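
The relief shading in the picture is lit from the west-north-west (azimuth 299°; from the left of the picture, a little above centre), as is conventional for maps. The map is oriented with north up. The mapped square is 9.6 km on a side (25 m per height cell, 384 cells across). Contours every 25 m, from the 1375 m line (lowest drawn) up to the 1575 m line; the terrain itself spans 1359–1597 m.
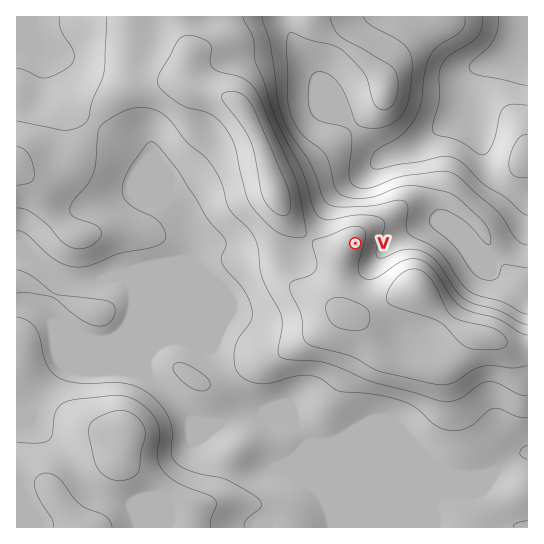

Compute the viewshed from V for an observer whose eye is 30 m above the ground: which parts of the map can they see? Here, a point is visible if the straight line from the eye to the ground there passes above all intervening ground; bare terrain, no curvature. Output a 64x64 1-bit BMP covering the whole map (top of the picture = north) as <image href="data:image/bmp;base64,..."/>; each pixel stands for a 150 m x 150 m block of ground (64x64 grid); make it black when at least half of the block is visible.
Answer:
<image width="64" height="64" href="data:image/bmp;base64,Qk0+AgAAAAAAAD4AAAAoAAAAQAAAAEAAAAABAAEAAAAAAAACAAATCwAAEwsAAAIAAAAAAAAA////AAAAAAAB///AAAAAAAP//8AAAAAAA///wAAAAAAGAf/gAAAAAAwAf8AAAAAAjAB/gAAAAAD4Af8AAAAAAPAH/gAAAAAAwA/8AAAAAACAD/gAAAAAAIAH+AAAAAAAgAf4AAAAAACAB/gAAAAAAMB/+AAAAAAA4f/wAAAAAAD///AAAAAAAP//4QAAAAAA///DAAAAAAD//4cAAAAAAP//nwAAAAAA////AAAA+AD///4AAAHwAP///gAAA8AA///+AAADAAD4P/4AAAYAAPA//gAAHAAA8H/+AAD8AADx//4AA/4AAP///gAH/wAA///+AB//wAD///4AP//gAf///gB//+AH///+AP//4A8B//8A///gPwH//wD//+D/Af//AP////gB//4A////8AP//AB////wD//4AH///+Af//AAf4f/wB//wAD/h/+A//8AAP+H/wD//AAA/8P+Af/4AAD/5xwD//AAAP//nAf/8AAB///8D//gAAH///wP/8AAAf///h//AAAD//////wAAAP/////8AAAB/////+AAAAP/////wAAAA//////AAAAB/////4AAAAH/////AAAAAP////8AAAAA/////8AAAAH//z//wAAAA//+H//AAAAH//wf/8AAAA//8B//wAAAD//gH//AAAAD/+Af/8AAAAf/4D/zw=="/>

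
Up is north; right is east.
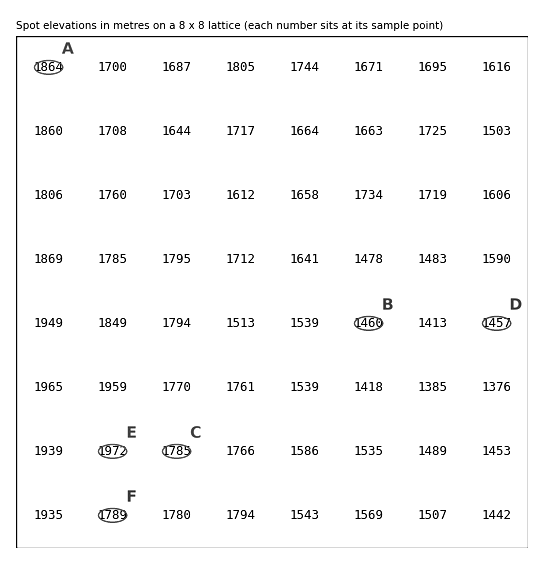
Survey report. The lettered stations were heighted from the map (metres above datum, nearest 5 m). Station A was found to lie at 1865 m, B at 1460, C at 1785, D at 1455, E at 1970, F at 1790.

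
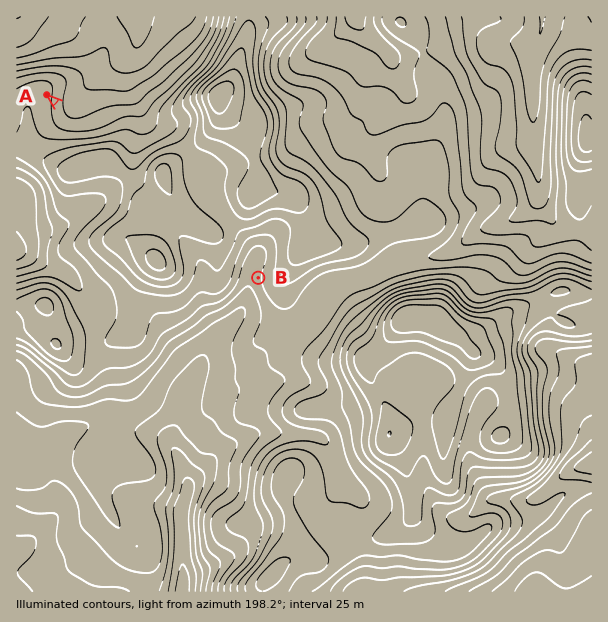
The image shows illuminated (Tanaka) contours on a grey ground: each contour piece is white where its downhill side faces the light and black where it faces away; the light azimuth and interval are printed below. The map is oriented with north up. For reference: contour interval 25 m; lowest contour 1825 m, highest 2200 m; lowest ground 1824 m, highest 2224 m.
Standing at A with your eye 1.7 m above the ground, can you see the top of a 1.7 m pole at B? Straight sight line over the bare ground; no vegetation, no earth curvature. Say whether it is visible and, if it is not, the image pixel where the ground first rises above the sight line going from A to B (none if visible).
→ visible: false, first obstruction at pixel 93 134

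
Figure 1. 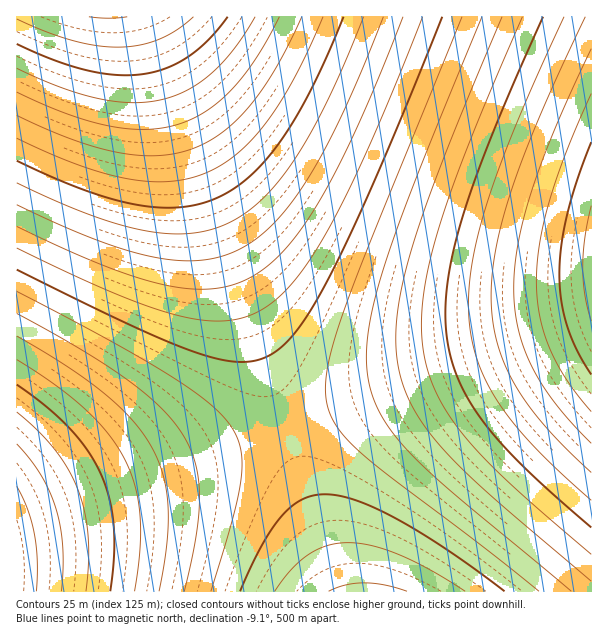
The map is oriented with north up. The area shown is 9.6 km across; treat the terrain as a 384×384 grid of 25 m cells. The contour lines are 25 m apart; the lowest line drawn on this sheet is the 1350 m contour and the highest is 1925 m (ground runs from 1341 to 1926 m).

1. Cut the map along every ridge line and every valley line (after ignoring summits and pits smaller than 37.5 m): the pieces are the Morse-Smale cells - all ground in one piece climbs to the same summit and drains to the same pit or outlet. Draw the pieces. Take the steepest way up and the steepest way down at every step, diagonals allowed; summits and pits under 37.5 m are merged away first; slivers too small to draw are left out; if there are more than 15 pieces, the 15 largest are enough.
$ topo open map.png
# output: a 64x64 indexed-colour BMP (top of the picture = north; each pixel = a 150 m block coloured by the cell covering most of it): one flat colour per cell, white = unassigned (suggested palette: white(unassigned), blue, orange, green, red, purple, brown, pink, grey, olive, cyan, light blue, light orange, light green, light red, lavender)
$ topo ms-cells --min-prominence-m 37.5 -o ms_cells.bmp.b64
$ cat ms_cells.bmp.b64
<image width="64" height="64" href="data:image/bmp;base64,Qk12CAAAAAAAAHYAAAAoAAAAQAAAAEAAAAABAAQAAAAAAAAIAAATCwAAEwsAABAAAAAAAAAA////ALR3HwAOf/8ALKAsACgn1gC9Z5QAS1aMAMJ34wB/f38AIr28AM++FwDox64AeLv/AIrfmACWmP8A1bDFAERERERERERERERERERERERERDMzMzMzMzMzMzMzMzMzREREREREREREREREREREREREMzMzMzMzMzMzMzMzMzNEREREREREREREREREREREREMzMzMzMzMzMzMzMzMzM0REREREREREREREREREREREQzMzMzMzMzMzMzMzMzMzRERERERERERERERERERERERDMzMzMzMzMzMzMzMzMzNERERERERERERERERERERERDMzMzMzMzMzMzMzMzMzM0REREREREREREREREREREREMzMzMzMzMzMzMzMzMzMzREREREREREREREREREREREQzMzMzMzMzMzMzMzMzMzMkREREREREREREREREREREQzMzMzMzMzMzMzMzMzMzMyIkRERERERERERERERERERDMzMzMzMzMzMzMzMzMzMzIiIiRERERERERERERERERDMzMzMzMzMzMzMzMzMzMzMiIiIiJEREREREREREREREMzMzMzMzMzMzMzMzMzMzMyIiIiIiIkREREREREREREQzMzMzMzMzMzMzMzMzMzMzIiIiIiIiIiREREREREREQzMzMzMzMzMzMzMzMzMzMzMiIiIiIiIiIiJERERERERDMzMzMzMzMzMzMzMzMzMzMyIiIiIiIiIiIiIkREREREMzMzMzMzMzMzMzMzMzMzMzIiIiIiIiIiIiIiIiREREMzMzMzMzMzMzMzMzMzMzMzMiIiIiIiIiIiIiIiIiJEQzMzMzMzMzMzMzMzMzMzMzMyIiIiIiIiIiIiIiIiIiIjMzMzMzMzMzMzMzMzMzMzMzIiIiIiIiIiIiIiIiIiIhERMzMzMzMzMzMzMzMzMzMzMiIiIiIiIiIiIiIiIiIiEREREzMzMzMzMzMzMzMzMzMyIiIiIiIiIiIiIiIiIiIRERERETMzMzMzMzMzMzMzMzIiIiIiIiIiIiIiIiIiIRERERERERMzMzMzMzMzMzMzMiIiIiIiIiIiIiIiIiIhEREREREREREzMzMzMzMzMzMyIiIiIiIiIiIiIiIiIiERERERERERERETMzMzMzMzMzIiIiIiIiIiIiIiIiIiERERERERERERERERMzMzMzMzMiIiIiIiIiIiIiIiIiIRERERERERERERERERMzMzMzMyIiIiIiIiIiIiIiIiIhEREREREREREREREREREzMzMzIiIiIiIiIiIiIiIiIhERERERERERERERERERERETMzMiIiIiIiIiIiIiIiIiERERERERERERERERERERERERMyIiIiIiIiIiIiIiIiIRERERERERERERERERERERERERIiIiIiIiIiIiIiIiIREREREREREREREREREREREREREiIiIiIiIiIiIiIiIhERERERERERERERERERERERERESIiIiIiIiIiIiIiIiERERERERERERERERERERERERERIiIiIiIiIiIiIiIiEREREREREREREREREREREREREREiIiIiIiIiIiIiIiIRERERERERERERERERERERERERESIiIiIiIiIiIiIiIhERERERERERERERERERERERERERIiIiIiIiIiIiIiIhEREREREREREREREREREREREREREiIiIiIiIiIiIiIiERERERERERERERERERERERERERESIiIiIiIiIiIiIiIRERERERERERERERERERERERERERIiIiIiIiIiIiIiIREREREREREREREREREREREREREREiIiIiIiIiIiIiIhERERERERERERERERERERERERERESIiIiIiIiIiIiIiERERERERERERERERERERERERERERIiIiIiIiIiIiIiEREREREREREREREREREREREREREREiIiIiIiIiIiIiIRERERERERERERERERERERERERERESIiIiIiIiIiIiIhERERERERERERERERERERERERERERIiIiIiIiIiIiIhEREREREREREREREREREREREREREREiIiIiIiIiIiIiERERERERERERERERERERERERERERESIiIiIiIiIiIiIRERERERERERERERERERERERERERERIiIiIiIiIiIiIREREREREREREREREREREREREREREREiIiIiIiIiIiIhERERERERERERERERERERERERERERESIiIiIiIiIiIiERERERERERERERERERERERERERERERIiIiIiIiIiIiEREREREREREREREREREREREREREREREiIiIiIiIiIiIRERERERERERERERERERERERERERERESIiIiIiIiIiIhERERERERERERERERERERERERERERERIiIiIiIiIiIhEREREREREREREREREREREREREREREREiIiIiIiIiIiERERERERERERERERERERERERERERERESIiIiIiIiIiERERERERERERERERERERERERERERERERIiIiIiIiIiIREREREREREREREREREREREREREREREREiIiIiIiIiIhERERERERERERERERERERERERERERERESIiIiIiIiIhERERERERERERERERERERERERERERERERIiIiIiIiIiEREREREREREREREREREREREREREREREREiIiIiIiIiIRERERERERERERERERERERERERERERERESIiIiIiIiIRERERERERERERERERERERERERERERERER"/>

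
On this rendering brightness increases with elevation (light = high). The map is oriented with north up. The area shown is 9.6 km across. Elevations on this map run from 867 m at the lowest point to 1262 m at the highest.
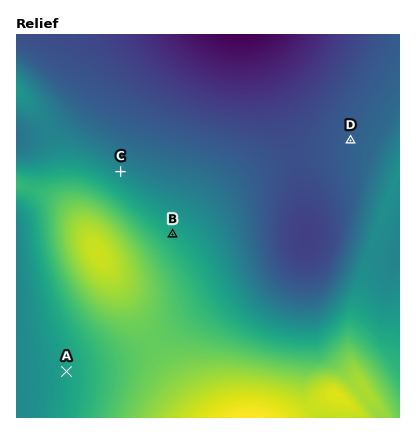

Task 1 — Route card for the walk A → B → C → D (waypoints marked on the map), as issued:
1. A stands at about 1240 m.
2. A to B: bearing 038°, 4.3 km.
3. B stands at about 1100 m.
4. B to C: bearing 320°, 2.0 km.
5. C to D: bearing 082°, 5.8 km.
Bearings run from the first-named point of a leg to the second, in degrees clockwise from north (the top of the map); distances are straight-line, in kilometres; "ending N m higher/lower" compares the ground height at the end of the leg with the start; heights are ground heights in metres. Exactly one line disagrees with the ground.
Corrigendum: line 1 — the height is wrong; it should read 1090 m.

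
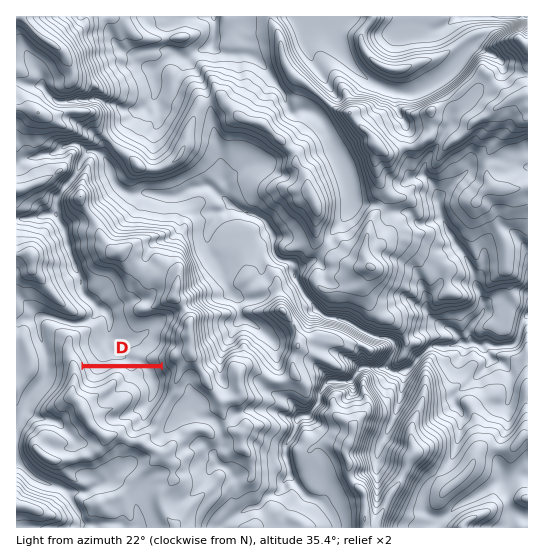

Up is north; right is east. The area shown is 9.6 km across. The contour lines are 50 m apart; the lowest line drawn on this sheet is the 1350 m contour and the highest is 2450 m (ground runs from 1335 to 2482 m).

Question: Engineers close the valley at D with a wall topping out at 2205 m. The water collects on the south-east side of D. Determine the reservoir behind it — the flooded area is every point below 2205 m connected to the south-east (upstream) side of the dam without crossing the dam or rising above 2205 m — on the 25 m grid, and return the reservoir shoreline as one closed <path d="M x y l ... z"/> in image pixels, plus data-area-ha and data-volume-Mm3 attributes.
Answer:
<path d="M161 368l-76 0-1 3 3 8 4 4 6 0 17-10 5 0 4 4 2 6 8 1 4 3 3 6 0 4-8 14 7 4 1 4 2 2 3 0 7-8 12-20 3-18-6-7z" data-area-ha="63" data-volume-Mm3="23.90"/>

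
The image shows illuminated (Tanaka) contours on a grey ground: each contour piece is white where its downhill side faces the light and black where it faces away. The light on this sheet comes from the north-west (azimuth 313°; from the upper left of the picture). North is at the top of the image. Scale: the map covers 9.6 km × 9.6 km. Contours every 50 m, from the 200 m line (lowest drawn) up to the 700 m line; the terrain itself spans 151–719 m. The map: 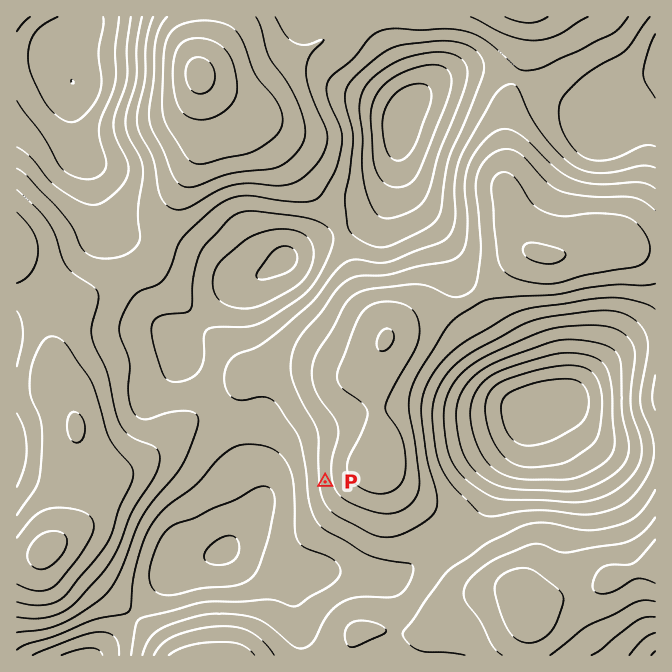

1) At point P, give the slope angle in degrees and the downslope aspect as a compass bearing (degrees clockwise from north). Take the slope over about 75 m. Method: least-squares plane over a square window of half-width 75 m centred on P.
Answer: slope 14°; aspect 263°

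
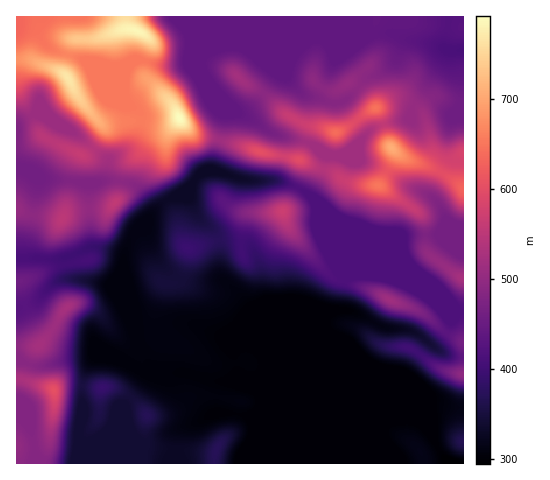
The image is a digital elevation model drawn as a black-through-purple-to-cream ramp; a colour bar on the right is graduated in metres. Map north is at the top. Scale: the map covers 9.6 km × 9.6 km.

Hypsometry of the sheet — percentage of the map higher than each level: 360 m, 65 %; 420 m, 53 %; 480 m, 33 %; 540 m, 17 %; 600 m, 11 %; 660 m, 5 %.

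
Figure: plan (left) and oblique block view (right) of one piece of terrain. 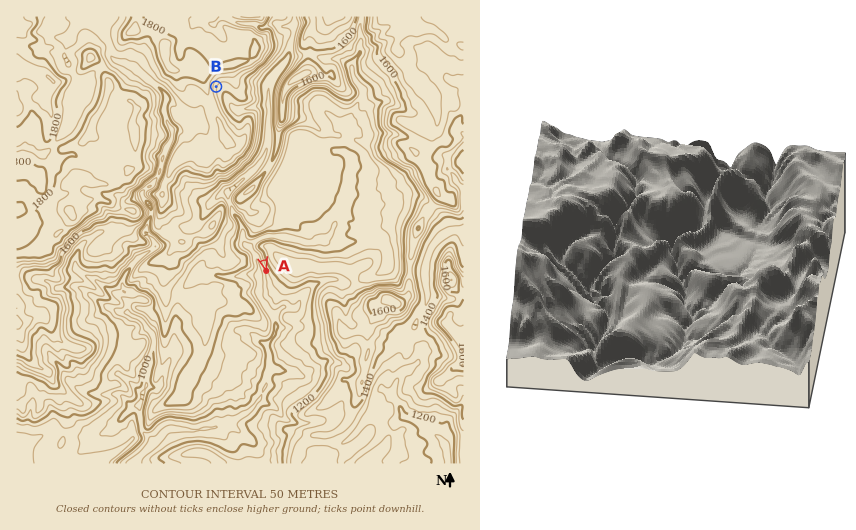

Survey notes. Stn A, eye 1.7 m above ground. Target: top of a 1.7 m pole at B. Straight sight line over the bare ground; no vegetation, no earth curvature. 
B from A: not visible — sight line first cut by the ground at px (260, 249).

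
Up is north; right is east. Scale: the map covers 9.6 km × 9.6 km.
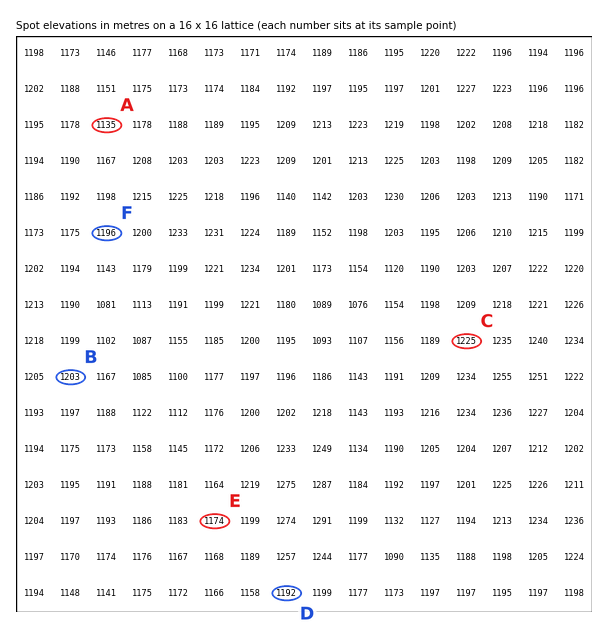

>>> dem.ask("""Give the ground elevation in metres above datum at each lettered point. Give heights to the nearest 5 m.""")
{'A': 1135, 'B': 1205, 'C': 1225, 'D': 1190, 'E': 1175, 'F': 1195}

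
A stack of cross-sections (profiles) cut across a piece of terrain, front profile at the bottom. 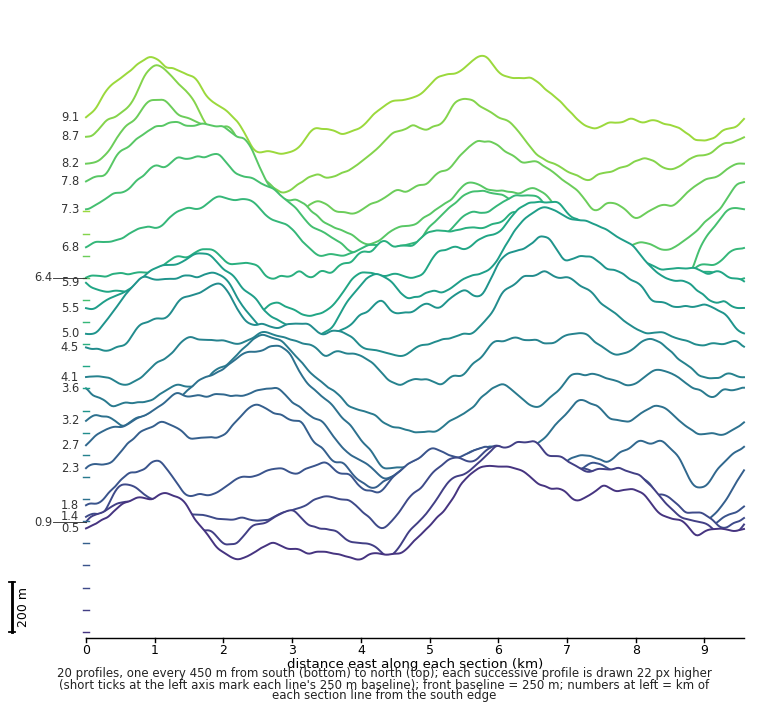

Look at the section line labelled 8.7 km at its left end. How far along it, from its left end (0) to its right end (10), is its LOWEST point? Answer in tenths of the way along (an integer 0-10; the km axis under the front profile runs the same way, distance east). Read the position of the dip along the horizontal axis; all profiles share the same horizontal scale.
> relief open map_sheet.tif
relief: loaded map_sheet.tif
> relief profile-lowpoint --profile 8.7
3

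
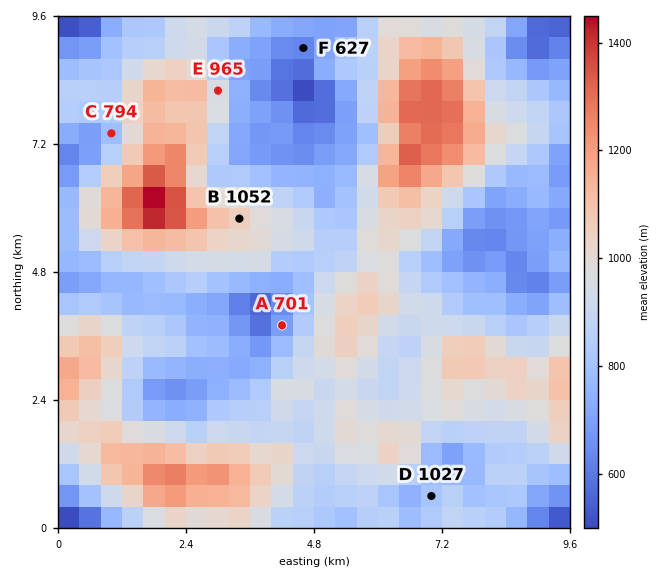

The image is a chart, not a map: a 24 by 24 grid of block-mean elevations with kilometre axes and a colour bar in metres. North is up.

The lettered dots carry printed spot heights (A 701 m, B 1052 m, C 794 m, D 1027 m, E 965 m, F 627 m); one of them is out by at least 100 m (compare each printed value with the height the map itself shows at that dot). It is D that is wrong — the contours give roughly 827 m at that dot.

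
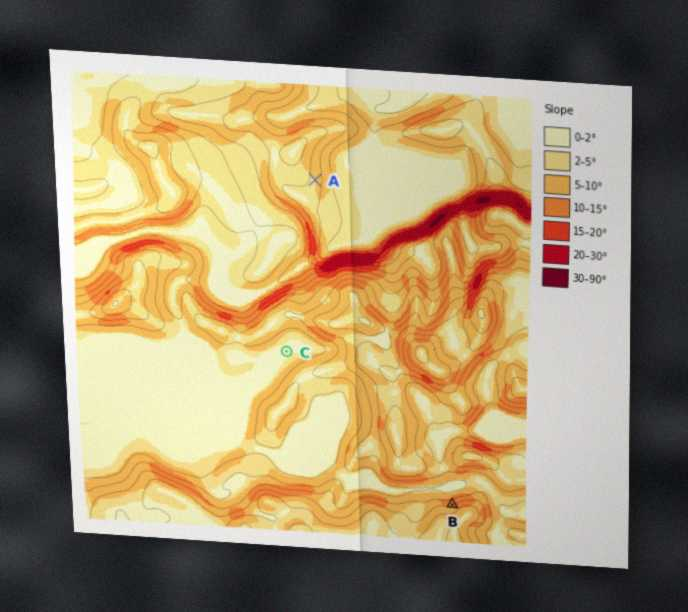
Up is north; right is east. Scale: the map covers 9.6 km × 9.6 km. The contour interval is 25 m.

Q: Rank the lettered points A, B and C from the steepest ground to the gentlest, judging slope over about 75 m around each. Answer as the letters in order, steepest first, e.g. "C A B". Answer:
B A C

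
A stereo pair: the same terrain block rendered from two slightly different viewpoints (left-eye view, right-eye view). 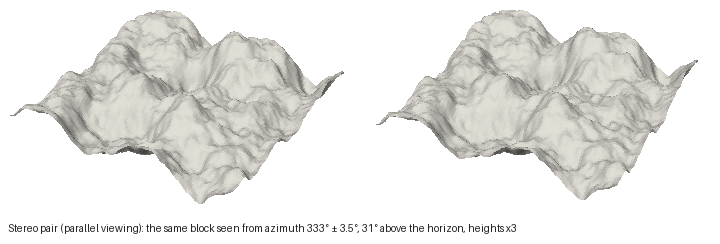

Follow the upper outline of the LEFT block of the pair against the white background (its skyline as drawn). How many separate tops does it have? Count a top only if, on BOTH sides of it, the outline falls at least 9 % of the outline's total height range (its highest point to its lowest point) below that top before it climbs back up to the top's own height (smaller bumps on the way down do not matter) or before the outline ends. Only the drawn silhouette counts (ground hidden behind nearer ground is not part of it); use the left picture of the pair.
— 2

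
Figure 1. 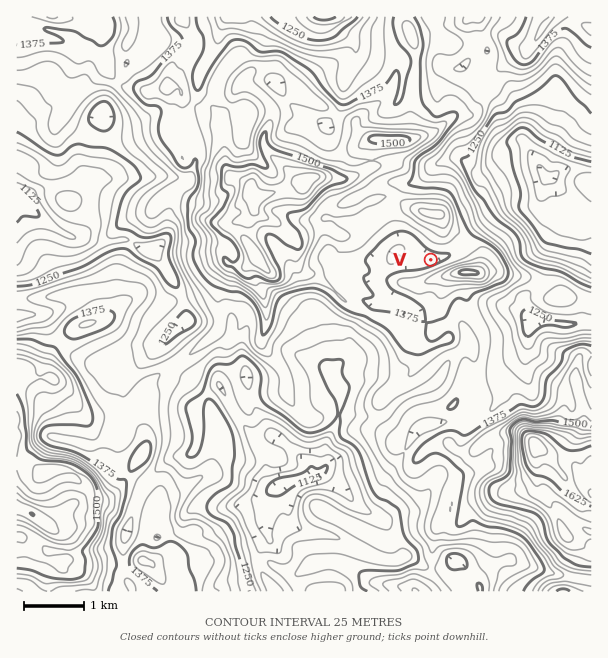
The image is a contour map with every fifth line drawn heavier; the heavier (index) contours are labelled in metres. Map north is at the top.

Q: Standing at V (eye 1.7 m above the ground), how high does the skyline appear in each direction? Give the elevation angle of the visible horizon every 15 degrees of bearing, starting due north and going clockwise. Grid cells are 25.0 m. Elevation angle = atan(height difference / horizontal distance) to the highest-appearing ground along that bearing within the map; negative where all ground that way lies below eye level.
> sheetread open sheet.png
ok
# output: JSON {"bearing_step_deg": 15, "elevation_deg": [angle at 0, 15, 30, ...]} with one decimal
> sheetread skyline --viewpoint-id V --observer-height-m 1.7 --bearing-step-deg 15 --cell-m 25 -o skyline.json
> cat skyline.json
{"bearing_step_deg": 15, "elevation_deg": [8.6, 8.5, 7.3, 4.5, 2.0, 2.0, 4.8, 12.2, 14.8, 14.6, 14.3, 13.4, 11.8, 9.3, 6.6, 4.7, 2.6, 1.3, 4.1, 4.0, 5.3, 3.8, 3.6, 7.2]}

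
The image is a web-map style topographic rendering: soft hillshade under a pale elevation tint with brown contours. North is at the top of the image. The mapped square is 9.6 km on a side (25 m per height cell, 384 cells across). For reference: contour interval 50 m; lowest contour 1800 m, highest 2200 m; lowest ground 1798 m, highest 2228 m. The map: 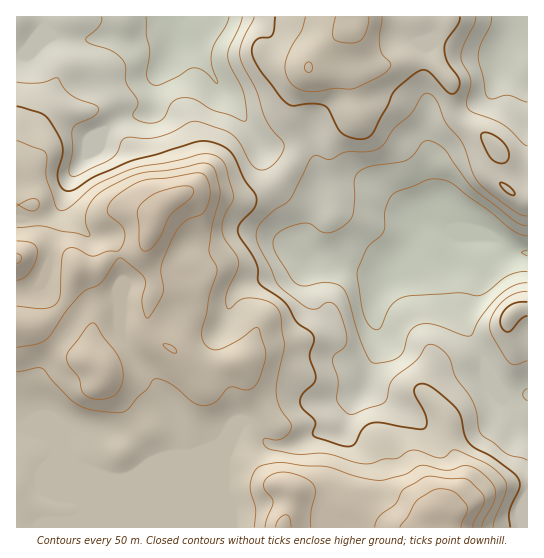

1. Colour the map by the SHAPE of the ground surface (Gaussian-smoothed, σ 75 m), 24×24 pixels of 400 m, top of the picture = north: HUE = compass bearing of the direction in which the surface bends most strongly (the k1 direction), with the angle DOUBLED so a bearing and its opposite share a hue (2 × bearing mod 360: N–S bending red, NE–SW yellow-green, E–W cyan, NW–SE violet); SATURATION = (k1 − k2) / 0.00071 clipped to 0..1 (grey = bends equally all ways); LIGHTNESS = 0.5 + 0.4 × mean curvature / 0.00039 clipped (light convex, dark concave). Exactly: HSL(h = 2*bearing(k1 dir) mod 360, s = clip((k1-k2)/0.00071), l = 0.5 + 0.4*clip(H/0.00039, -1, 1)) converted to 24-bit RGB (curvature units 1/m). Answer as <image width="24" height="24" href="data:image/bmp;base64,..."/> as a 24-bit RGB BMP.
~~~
<image width="24" height="24" href="data:image/bmp;base64,Qk32BgAAAAAAADYAAAAoAAAAGAAAABgAAAABABgAAAAAAMAGAAATCwAAEwsAAAAAAAAAAAAAindrb4mLeYiIf3+AgH+Af4B/f4B/f4B/f4B/fn2AIyRnIrmU/+zMgjeSW12CdpGDRoOmS5LO0nCqwX954sOB/2ojD1skGi9fcqGGeGuGgnt6gH+AgIB/gIB/f4B/f4B/f4B/dnCCQh6N1LpMuf9ThnfdQ3OzgJ20aY2/K0KahLzIzbjXxLfc7sft66H9ADeAnmdwdHeAgH9/g21vlm1GVI5JfIB9f4B/f4B/bG6CI2OXh/7p1u71wm3xk4fadKfQhjmxMqGpQ6lwfO+Y6BCN4bTDtZ7ecAD1kXaFeHWIgHSEd2GWq47Gw26hRoBGaYJheIRscn+CO8CLMLgESFsAR2MWp7laeR5ToyciVpdHMuM3YBEMbfwAb7ImhRoYhTJSgX1zgXt7gGFpgnZHdIE2vJlblYuyVleTl4thUItWZJRcoTVeweKaD7KDdZsbETFnr824g5e4lUFFgiBF2v+CME8ogkBDgm9IeYRddUREiRMkuokdL9UXNqtbiY1gejZxyIZJWahGVmk4QNBGbdFUiTNefa1AIHZ9ZrE6nhshdh4pb+h6wtqgfle0VzV5ln1siWN7YTmYWHPK68Xrye7RKWa1h0iRhDiJo9errVy7vE9uUtxVg0danFBxWsR6R4F1G0lTrFHHqb/cjuKKmHpSlDZtgTBvmpE2UJBLM0t6cHK7ieCx5vLZWAiKhjBsgdCib8m5iiXwy9HpwLyQPmiHbb6InEaSpmtRGn+pK628zGVh1H9XpIdpYzSBjxNw18FupXmTGsGhLL2vu9yIzCwklgiUidHLk82tOsRjG1GB2nh33od/Yky1nmjCbzyrgeKGF2OoNyJHsrpGxNqwlXq5lQGc1BtMdOluoaHmwoPcInt2zttdcSZ9e0HBh8JekoZczItTDUtOnIpP6MCoTNS6NEzJ0y29yfKjFAU9ZkSRQtxZt75VhD9mKwC3/8z46FtKhYFBozty1VNHX64xSDqNSTa00bODW4Z5yrp9Hml+H8miwuvMtpLhWASh1Jy96beADgpJSq6xj7GMmmZxjG+JEG55Je3+/8z/LbMGJTxt9I1+bsJlI3lcT14ew+FicHmbsYGQzVp2C44mYNAAWUEdLCZEs8w88SEkRzByQoFZgo1Jg5BafYVqgmxTAG4nlv8V0tX5ACVr0/jbhV//5U3/1UjtcfcqOpJ2kWiLw9KclLThbdbUaBNmb0tHl504pWc8iH9eSnpmbYlzho5wZnp7eJF4SrBaYJAD8UeLIBrvce41LwQIcjQO1kVu/ejOIllOb5AtJPwXkGUlWBgRUDA/e1VetndHZp1OmoFnU6+hUouMhot1gHdlgYhWdw8UmDUAhowYDL4KcRGR7F/gdFrMTNbF/NfIuC2ad+FLU54jjjszlEWGUHCAOp+lkY7CjZy6e7CsXmeJW1xtfHZog1pbbhooSwQc9vClfajObeqbACxxpJbl2r33nJXcuJ7e9sz/2N3zU2fjTYTrs03xj3rCQo+dU5Z6rrGAj2uGl0Nhb3dFV2lFZh4/kARQm//rzP/7mLdj/+UkADMrEp5CQLqZlqHql5Hqp3fk/8zk3mnYNX2hOg608pa8g0unfJY/oJ8/aEUwjlZMpYefZDuiKRemn93yovmuOZJClIel77++DUm9AzAVMksJU5UAX2oTY3Ai4eUU93GCukKxHQkq27Yn2j+Jx1SfnCQ3oME9MNWod4+pRDmPPC96k95ztdyYJIXxdpJv2c17owVTH1srDMJpVNF0QFKCn1xLkstVspJmugmBfQporMJRW60/kS6W3JC9xenNSnOKQWtSXSmKUbHEsvzmt+/cfx6DnHmXu2h9n1vntKHwM9HZQ58jGkhbhMRfjc5peEpaXwBLu21pwqt4jFEqIWRPouCY04ieumDGWoWwFBdrnf9rBLssiCQ2rFmiim6atFFUjok+dWI5v7JZWMODHTl+k7lmxopJNg0qWx04v8BOyUJh2oGFLOHIS90loXowgJQ8hUdDKhFb5//MEJupLW98m2FMX0Y6uWR3yIrGb32/lL6rtmFrJllcUYRHvUJRegWSlma0keOwS1be6+fghHPCV2qllHTHsqPhXk7jUNb/sP2MpiibLSpdoINsPYdENqA3sKg5kJQ2qoZBolQ7e1OjRoeBWUN2FkrTtJbouuaqMGWQzqx54UmTs1xjRelBMopvkTRnraRQ75gkUmE+MVxoXpVnZ8XJWUmhvW1zabqmjE61fsGAVXGLVVR+ZWaGJmxoQIUg+Gsim31bdItVrmlkwZab6N62GCWAf1quVYCw6sC3cYXIKGm1WXKG"/>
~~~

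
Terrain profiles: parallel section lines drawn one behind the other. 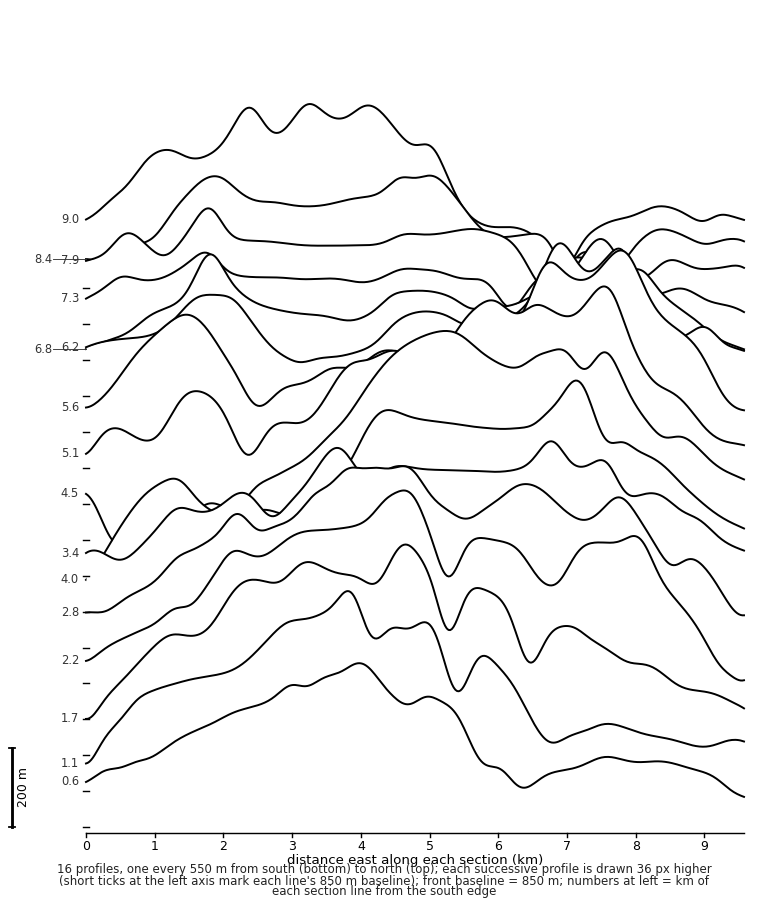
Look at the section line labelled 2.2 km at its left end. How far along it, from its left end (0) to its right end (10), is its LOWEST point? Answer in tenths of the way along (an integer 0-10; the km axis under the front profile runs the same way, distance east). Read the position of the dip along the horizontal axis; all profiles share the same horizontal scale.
10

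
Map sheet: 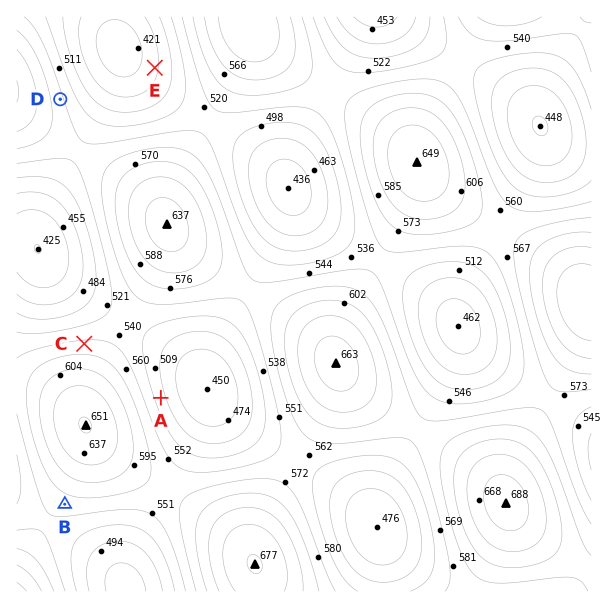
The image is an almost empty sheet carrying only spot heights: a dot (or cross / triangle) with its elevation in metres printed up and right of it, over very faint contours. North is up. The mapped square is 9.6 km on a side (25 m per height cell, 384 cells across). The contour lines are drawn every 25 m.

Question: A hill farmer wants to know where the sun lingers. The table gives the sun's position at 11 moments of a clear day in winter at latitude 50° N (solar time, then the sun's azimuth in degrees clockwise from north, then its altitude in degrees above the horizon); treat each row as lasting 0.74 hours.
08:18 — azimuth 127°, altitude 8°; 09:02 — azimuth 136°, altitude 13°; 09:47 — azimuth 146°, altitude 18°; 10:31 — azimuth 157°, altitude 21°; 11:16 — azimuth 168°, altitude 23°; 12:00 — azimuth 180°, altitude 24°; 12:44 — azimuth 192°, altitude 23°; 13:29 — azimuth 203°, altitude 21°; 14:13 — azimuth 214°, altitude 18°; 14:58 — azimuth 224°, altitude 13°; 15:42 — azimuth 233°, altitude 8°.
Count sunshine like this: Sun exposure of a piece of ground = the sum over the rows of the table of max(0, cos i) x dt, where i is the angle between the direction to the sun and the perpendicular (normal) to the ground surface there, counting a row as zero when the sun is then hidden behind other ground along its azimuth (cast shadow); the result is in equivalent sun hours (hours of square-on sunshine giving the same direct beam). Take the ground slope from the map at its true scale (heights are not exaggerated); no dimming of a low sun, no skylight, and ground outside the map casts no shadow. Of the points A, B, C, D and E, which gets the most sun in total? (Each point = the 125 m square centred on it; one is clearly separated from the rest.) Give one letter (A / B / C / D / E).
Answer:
B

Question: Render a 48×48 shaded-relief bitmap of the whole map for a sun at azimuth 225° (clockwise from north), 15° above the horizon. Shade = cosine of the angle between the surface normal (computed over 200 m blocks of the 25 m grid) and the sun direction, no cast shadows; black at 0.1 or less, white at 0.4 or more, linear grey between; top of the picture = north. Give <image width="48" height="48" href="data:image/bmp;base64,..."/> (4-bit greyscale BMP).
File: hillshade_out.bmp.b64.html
<image width="48" height="48" href="data:image/bmp;base64,Qk32BAAAAAAAAHYAAAAoAAAAMAAAADAAAAABAAQAAAAAAIAEAAATCwAAEwsAABAAAAAAAAAAAAAAABEREQAiIiIAMzMzAERERABVVVUAZmZmAHd3dwCIiIgAmZmZAKqqqgC7u7sAzMzMAN3d3QDu7u4A////ACIiM1aJvN7u3bqXZUMzNFVniZqru7u7qjMzNFeKvN7u3LmGVDIiNFZ4mru7u7uqmDM0RXibzd7ty6h1QyIiNGeJq8zMy6qYh0RVZ4mrzd3cypdkMiIjRXibzN3cy6mHZVZneJq8zd3LqYZUIiIjVom83e3cuphlVGeImau8zMy6mHVDIiI0Z5rN3u3cqYZUM4maqru7u7qph2VDMjNFeKvN7u3LmGVDIpq7u7u7qpmHdlRDM0RXibze7ty6h1QyIrvMy7uqmId2ZVRERFZ4mrzd3dypdkMiIszdzLqYh2ZVVVVVVmeJq8zd3LqYZUIiIt3dy6mHZVRERVVmd4mau8zMy6mHVDIiI+7dy5h2VENERWZ4iZqru7u7qph2VDIjNO7cuodUMzM0VniJqru7u7qpmHdlRDM0Re7cqXZDIiI0VomrvMy7uqmYd2ZVRERFZt3LmGUyIiNFaJq8zczLqYh2ZVVVVVVmeNy6h1QyIiNGeavN3dy6mHZlVERVVmd4icuodkMiIjRXirze7dy5h2VERERWZ4iZqqmHZUMiI0Vom83u7cuodkQzM0VmeJqru5h2VEMzNFZ5rN7u7cqXZDMiM0Vomru8zIdlVERERWeavN7u3LmGUyIiNFZ5q8zMzGZVVERVZnirzN3dy6h1QyIiNGeavN3dzFVVVVZneJmrzN3MuodkMiIjRXirze7dy0RFVmeImaq7zMy6qHZUMiI0Vom83u7cu0RVZ4iaqru7u7qph2VEMzNFZ5rN7u7cqkRWeJq7u7u7qpmIdlVEM0RWeKvN7u3LmEVniqvMzLuqmId2ZVVERVZnibzN3dy6h1V4q8zd3Luph2ZVVVVVVmeJmrzN3MupdlaJvN3d3LqXZlRERFVmd4maq7zMy7qXZWeazd7t26l2VEMzRVZ4iZqru7u7qph2VYir3e7ty5hlQzIzRWeJqru7u7qpmIdlVZq83u7cuodUMiIzVniavMzLuqmYd2ZVVaq83e3LqXZDIiI0V4q8zd3Luph2ZVVVVavM3dy6mGUyIiI1aJvN3d3LqYdlVERFVrvMzMuphlQyIiNGeazd7t26l2VEM0RVZ7u7u6qYdkQyIzRXir3e7ty5hlQzMzRWeLu6qph3ZUQzNEV4m83u7cuodUMiIzVnibqpmHdmVURERWeJrM3u3cqXZDIiI0V4mqmId2ZVVVVVZniavN3dzKmGUyIiI1aJvJh2ZVVFVVZneImrvMzMuphlQyIiNGeazIdlREREVmd4maq7u8u7qYdkMyIjRXir3WVEMzNFZ3iaqru7u7qpiHZUMzM0V4m83VQzIjNFeJqru7u7qpmIdmVURERWeJrN3UMiIjRWiavMzMu6mYd2ZVVURVVniavN3TMiIjRnmrzd3cuph2ZVVVVVVmeImrvMzCIiI0V4q83u3cuYdlRERFVmd4maq7vMyyIiNFaKvN7u3LqHZEMzNFZniZqru7u7qiMzRWibze7t3Kl2QzIjNFeJqru7u7qpmDM0Vnirze7ty6hlQyIjNWeKu8zMu6qYhw=="/>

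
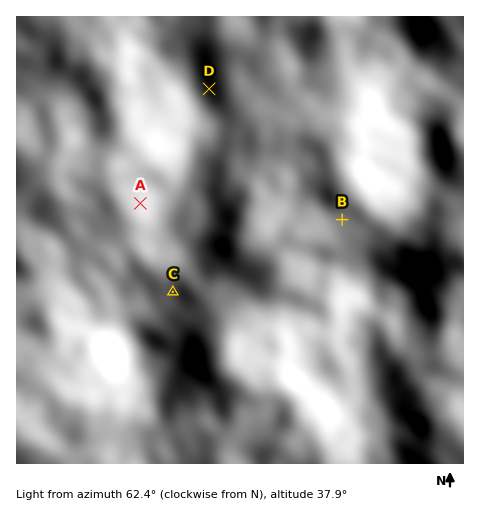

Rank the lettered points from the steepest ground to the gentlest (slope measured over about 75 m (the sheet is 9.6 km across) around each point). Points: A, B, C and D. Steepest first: A D C B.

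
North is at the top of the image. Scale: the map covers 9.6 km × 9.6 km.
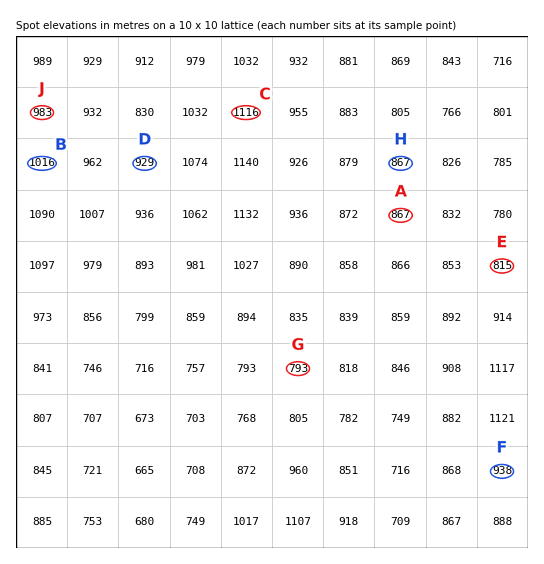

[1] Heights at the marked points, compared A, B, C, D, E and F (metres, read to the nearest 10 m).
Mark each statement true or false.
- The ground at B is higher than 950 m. true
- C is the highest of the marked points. true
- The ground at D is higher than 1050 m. false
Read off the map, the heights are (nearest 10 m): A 870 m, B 1020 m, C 1120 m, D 930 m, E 820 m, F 940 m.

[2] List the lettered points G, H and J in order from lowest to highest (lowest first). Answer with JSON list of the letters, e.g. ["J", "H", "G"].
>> ["G", "H", "J"]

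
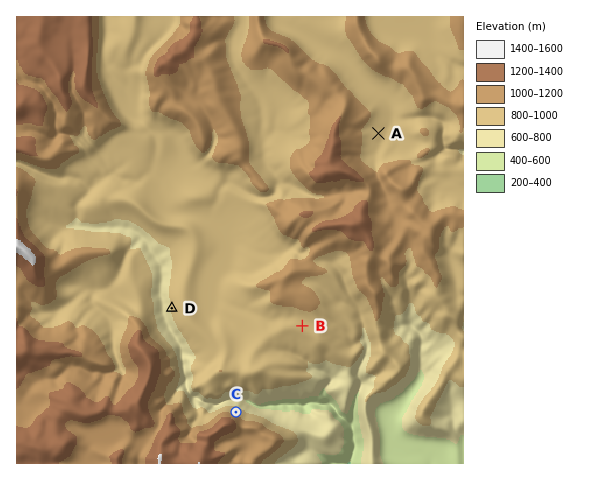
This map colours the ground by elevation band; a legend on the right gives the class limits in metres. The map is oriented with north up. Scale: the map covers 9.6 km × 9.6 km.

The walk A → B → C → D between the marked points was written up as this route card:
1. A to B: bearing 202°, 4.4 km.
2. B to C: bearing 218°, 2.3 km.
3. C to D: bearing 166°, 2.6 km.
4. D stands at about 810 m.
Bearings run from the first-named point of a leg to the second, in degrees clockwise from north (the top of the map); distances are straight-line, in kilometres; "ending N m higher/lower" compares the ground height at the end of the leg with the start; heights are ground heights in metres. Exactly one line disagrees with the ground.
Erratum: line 3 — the bearing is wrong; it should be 328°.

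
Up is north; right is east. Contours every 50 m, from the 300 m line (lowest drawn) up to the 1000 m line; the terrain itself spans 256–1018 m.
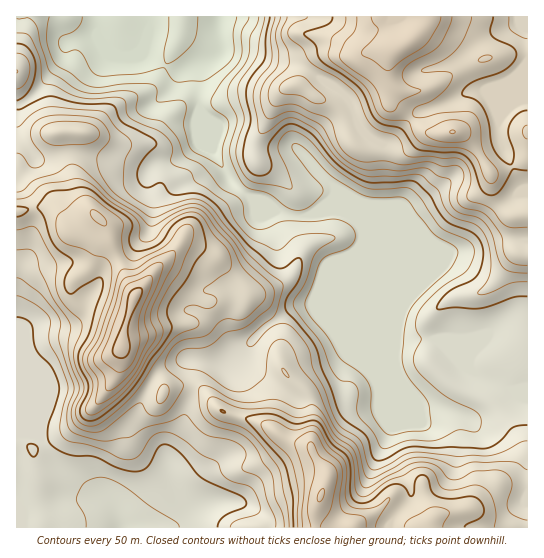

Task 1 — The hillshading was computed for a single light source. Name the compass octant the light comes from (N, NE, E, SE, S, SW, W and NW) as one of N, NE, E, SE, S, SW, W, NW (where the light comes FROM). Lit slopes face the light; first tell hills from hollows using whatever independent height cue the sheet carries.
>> NW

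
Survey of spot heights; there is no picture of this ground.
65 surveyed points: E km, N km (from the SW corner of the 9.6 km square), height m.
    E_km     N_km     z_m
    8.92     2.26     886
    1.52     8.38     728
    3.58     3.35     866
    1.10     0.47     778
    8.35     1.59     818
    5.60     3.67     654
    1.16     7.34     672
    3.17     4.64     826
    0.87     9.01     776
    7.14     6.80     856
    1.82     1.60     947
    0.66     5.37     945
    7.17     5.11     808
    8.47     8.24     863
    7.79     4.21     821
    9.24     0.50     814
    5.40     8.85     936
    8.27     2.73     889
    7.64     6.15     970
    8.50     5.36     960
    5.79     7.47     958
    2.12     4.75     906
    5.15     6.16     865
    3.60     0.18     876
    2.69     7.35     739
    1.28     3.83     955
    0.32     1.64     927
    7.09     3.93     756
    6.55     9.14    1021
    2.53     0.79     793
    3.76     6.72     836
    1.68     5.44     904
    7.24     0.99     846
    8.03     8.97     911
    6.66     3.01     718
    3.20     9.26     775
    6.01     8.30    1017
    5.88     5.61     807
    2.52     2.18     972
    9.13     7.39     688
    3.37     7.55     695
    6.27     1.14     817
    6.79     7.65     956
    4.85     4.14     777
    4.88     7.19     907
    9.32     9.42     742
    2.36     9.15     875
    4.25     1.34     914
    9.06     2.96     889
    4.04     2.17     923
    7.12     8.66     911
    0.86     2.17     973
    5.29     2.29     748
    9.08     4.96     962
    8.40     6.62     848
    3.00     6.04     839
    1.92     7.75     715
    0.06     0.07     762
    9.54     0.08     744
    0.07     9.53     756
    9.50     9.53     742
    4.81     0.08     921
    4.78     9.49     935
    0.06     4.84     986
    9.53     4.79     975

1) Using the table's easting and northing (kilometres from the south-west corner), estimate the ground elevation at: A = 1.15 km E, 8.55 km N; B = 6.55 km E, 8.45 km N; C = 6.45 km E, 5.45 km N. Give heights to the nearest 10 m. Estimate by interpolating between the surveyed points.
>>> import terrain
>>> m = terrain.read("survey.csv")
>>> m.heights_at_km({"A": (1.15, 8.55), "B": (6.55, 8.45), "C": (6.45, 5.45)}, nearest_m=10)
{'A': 770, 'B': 950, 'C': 790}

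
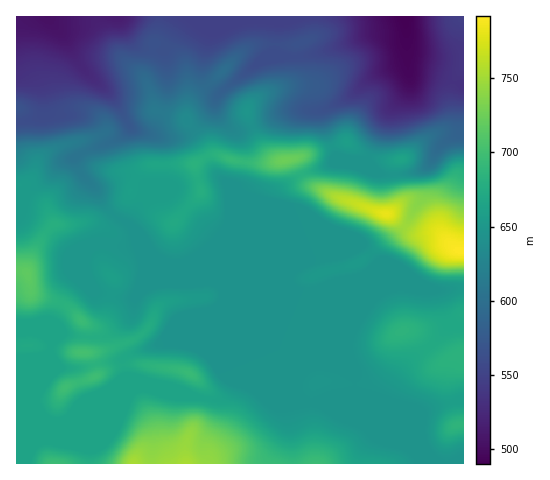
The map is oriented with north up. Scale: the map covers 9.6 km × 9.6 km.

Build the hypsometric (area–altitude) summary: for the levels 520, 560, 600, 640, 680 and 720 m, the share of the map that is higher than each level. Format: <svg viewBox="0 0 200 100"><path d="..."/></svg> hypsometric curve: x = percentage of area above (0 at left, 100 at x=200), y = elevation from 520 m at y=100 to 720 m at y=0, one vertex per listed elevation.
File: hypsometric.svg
<svg viewBox="0 0 200 100"><path d="M192 100l-19-20-21-20-13-20-110-20-18-20"/></svg>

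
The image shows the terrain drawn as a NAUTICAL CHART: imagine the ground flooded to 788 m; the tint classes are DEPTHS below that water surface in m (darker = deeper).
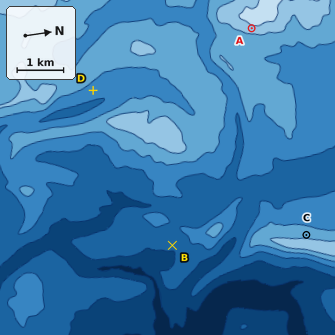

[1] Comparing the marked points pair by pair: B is below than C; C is above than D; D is below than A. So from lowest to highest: B D C A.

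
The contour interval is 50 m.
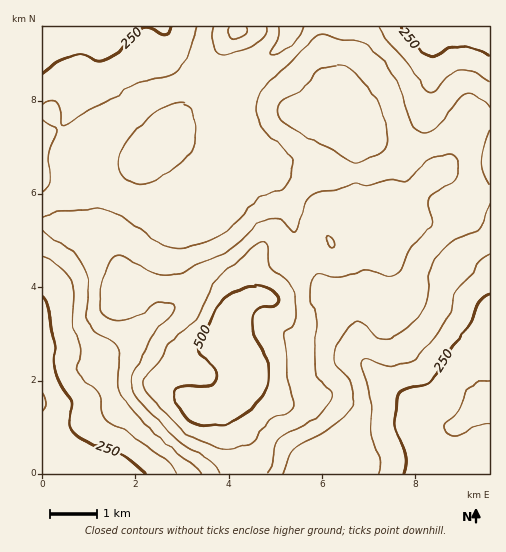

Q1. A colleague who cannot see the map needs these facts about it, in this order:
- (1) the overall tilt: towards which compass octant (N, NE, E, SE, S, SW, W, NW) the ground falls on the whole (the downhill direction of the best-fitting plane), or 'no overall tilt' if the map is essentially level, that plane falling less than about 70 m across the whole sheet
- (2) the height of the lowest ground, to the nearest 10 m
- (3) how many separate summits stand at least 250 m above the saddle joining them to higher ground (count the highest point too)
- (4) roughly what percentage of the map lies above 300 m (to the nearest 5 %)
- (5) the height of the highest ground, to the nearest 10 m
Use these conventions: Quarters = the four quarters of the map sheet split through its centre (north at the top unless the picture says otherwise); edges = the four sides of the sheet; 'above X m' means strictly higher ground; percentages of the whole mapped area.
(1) On the whole the map has no overall tilt.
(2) The lowest point is down at roughly 170 m.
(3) Counting only tops that stand 250 m proud, the map has 1 summit.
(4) Roughly 75 % of the ground is higher than 300 m.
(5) About 550 m is the highest elevation on the sheet.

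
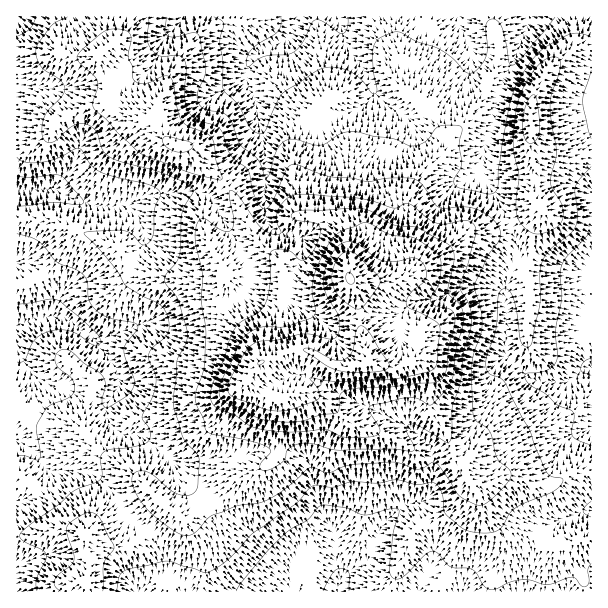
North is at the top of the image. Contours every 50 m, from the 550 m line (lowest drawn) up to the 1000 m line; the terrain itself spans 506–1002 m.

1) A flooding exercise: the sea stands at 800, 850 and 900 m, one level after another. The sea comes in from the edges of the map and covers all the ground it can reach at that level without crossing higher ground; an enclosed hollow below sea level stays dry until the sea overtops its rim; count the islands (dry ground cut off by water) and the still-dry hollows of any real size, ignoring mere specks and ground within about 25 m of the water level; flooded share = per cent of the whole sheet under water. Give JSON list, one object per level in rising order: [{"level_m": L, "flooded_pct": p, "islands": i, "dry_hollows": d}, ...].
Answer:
[{"level_m": 800, "flooded_pct": 88, "islands": 1, "dry_hollows": 0}, {"level_m": 850, "flooded_pct": 92, "islands": 1, "dry_hollows": 0}, {"level_m": 900, "flooded_pct": 95, "islands": 1, "dry_hollows": 0}]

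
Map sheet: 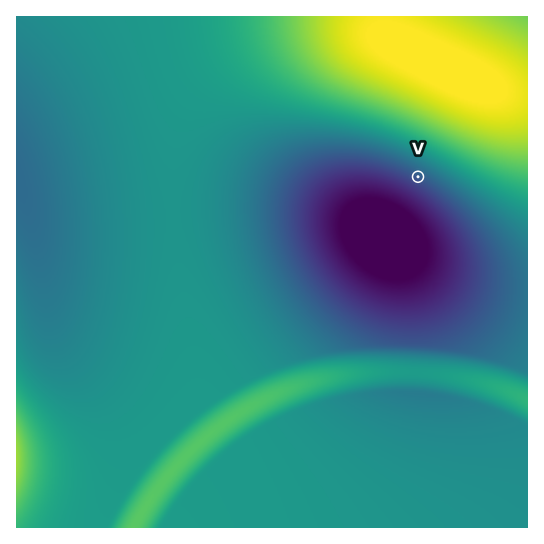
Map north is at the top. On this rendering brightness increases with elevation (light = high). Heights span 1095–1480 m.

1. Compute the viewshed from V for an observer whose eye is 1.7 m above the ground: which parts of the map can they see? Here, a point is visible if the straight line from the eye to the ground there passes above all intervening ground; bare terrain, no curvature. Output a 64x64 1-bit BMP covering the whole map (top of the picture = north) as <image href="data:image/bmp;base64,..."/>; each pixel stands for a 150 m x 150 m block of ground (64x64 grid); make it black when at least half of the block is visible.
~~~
<image width="64" height="64" href="data:image/bmp;base64,Qk0+AgAAAAAAAD4AAAAoAAAAQAAAAEAAAAABAAEAAAAAAAACAAATCwAAEwsAAAIAAAAAAAAA////AAAAAAAAAAAAAAAAAAAAAAAAAAAAAAAAAAAAAAAAAAAAAAAAAAAAAAAAAAAAgAAAAAAAAACAAAAAAAAAAIAAAAAAAAAAwAAAAAAAAADAAAAAAAAAAIAAAAAAAAAAgAAEAAAAAACAAAMAAAAAAAAAAYAAAAAAAAAA4AAAAAAAAAB4AAAAAAAAAD4AAAABAAAAD8AAAAcAAAAH+AAAfwAAAAH/+D//AAAAAf////8AAAAD/////wAAAAf/////AAAAD/////8AAAAP/////wAAAB//////AAAAH/////8AAAA//////wAAAD//////AAAAf/////8AAAB//////wAAAH//////AAAA//////8AAAD//////wAAAP//////AAAA//////8AAAD//////gAAAf/////8AAAB//////gAAAH/////8AAAAf/////gAAAB/////8AAAAH/////AAAAAP////4AAAAA/////gAAAAD////8AAAAAH////gAAAAAf///8AAAAAA////gAAAAAA///4AAAAAAA///AAAAAAAAB/gAAAAAAAAAAAAAAAAAAAAAAAAAAAAAAAAAAAAAAAAAAAAAAAAAAAAAAAAAAAAAAAAAAAAAAAAAAAAAAAAAAAAAAAAAAAAAAAAAAAAAAAAAAAAAAAAAAAAAAAAAAAAAAAAAAA=="/>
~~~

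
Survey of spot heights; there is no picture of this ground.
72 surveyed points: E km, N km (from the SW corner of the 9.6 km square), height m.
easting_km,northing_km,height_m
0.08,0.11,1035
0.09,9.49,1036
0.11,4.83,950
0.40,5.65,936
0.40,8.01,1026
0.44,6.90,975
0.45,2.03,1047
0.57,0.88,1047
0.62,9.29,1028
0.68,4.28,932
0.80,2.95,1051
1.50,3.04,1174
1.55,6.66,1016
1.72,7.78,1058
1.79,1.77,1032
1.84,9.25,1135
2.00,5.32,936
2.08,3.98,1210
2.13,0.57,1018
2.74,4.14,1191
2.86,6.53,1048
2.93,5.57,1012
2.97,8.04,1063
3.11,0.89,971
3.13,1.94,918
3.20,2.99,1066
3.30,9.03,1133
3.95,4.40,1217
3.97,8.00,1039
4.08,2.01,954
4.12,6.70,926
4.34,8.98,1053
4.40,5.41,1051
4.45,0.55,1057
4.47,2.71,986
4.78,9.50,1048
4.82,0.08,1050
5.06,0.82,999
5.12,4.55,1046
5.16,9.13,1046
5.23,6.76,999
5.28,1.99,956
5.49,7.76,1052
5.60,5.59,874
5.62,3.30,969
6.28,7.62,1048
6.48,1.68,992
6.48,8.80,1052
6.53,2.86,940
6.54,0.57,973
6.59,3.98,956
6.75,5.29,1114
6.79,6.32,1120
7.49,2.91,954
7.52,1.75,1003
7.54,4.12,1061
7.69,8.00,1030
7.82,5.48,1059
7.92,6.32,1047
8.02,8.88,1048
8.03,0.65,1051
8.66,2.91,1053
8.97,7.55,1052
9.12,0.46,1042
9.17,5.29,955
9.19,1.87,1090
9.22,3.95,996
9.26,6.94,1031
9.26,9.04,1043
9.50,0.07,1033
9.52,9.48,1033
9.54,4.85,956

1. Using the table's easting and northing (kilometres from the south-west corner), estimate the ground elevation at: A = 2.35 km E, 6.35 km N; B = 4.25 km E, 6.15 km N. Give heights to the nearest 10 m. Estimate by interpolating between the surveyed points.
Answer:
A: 1040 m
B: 970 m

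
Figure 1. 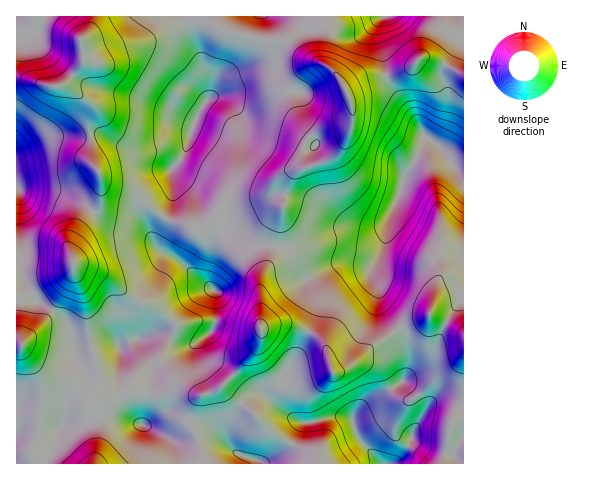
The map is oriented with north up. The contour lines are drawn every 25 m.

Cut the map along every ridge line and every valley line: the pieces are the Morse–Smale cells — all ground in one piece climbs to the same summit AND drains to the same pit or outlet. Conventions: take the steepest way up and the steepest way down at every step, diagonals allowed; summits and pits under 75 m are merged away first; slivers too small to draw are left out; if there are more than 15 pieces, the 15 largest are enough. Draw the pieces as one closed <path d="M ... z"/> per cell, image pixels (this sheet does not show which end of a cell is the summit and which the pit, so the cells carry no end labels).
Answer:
<path d="M183 16l-91 0-2 13-9 10 1 24-19 21 30 21-3 14 2 43 8 12 1 21-3 11-16 17-11 20-1 8 3 11 0 9-7 16-24 38-21 20-5 1 0 117 447 1 1-55-13-7-12-2-6 2-12 15 1-6-4-7-15-22-40 25-9 9-1 5-5-4-12-1-34 7-4 4-9 21-22 14-8 0-17-6-28-19-11 0-14 5-13 0-33-17 8-46 0-12-14-27 16-6 7 0 21 10 11 1 15-9 6-7 3-7 0-30-17-18 0-8 8-21 0-16-14-35-22-23 14-19 10-30 15-25 0-16z"/><path d="M424 57l-22 15-17 5-15 1-24 12 6 16 0 16-5 2-26 5-15 11-5 17 5 10-12 5-7 11-4 26-11 36 21 4 33 13 25-1 19 3 7-5-5 8-1 7 8 16 1 12 4 9 15 17 8-6 19-5 4-3 21 10 12 9 1-258-24-13z"/><path d="M229 232l-9 3-8 8-8 24 0 11 12 14 0 30-3 7-21 16-11-1-21-10-7 0-16 6 14 27 0 12-8 46 33 17 13 0 14-5 11 0 28 19 17 6 8 0 22-14 9-21 4-4 34-7 12 1 5 4 1-5 9-9 37-23 4-5 4-9 0-19-4-16-5-7-9 8-20 11-20 19-11 6-6 0-9-29-11-10-26-9-25 4-2-6 0-41 10-23 2-12-23-2z"/><path d="M319 16l-135 1 26 64 0 16-15 25-10 30-14 19 22 23 14 35-1 22-7 15 0 8 7 9-2-16 7-22 9-10 9-3 23 13 20 0 11-36 4-26 7-11 12-5-4-6 0-10 4-11 9-7-6-1-9-13-8-16-1-15 9-13 9-9 9-3 6 0-1-10 2-21z"/><path d="M19 78l-3 0 1 267 4 0 21-20 24-38 7-16 0-9-3-11 1-8 11-20 16-17 3-11-1-21-8-12-2-43 3-14-26-19-18 0z"/><path d="M463 16l-143 0-1 5 6 11-2 21 1 10-6 0-9 3-9 9-9 13 1 15 8 16 12 14 11-5 28-6 2-5-1-11-6-14 3-5 21-9 15-1 17-5 22-15 16 5 23 12z"/><path d="M276 246l-4 0-2 12-10 23 0 41 2 6 25-4 26 9 11 10 9 29 6 0 11-6 20-19 29-19-18-22-2-16-8-16 4-13-5 3-19-3-25 1-33-13z"/><path d="M430 314l-4 3-19 5-7 5 6 12 3 19-1 12-6 12 16 22 5 12 10-14 6-2 25 7 0-73-13-10z"/><path d="M91 16l-74 0-1 61 33 9 15-2 18-21-1-24 9-10z"/>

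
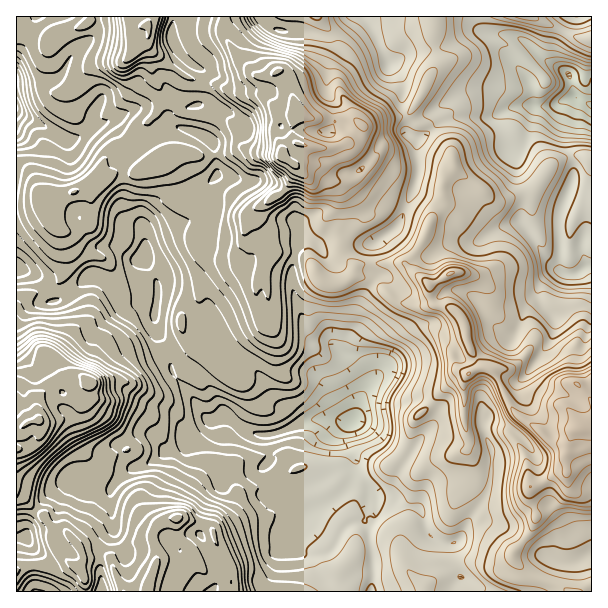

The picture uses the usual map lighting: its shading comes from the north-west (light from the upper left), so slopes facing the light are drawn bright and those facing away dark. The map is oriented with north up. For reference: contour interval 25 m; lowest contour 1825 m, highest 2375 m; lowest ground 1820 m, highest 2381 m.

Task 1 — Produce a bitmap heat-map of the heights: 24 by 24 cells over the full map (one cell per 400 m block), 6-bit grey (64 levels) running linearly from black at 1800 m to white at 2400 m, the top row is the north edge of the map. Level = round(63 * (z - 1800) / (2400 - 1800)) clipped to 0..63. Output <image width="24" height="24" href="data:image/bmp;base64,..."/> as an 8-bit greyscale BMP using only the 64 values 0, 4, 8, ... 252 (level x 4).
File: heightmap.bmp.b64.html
<image width="24" height="24" href="data:image/bmp;base64,Qk12BgAAAAAAADYEAAAoAAAAGAAAABgAAAABAAgAAAAAAEACAAATCwAAEwsAAAABAAAAAAAAAAAAAAEBAQACAgIAAwMDAAQEBAAFBQUABgYGAAcHBwAICAgACQkJAAoKCgALCwsADAwMAA0NDQAODg4ADw8PABAQEAAREREAEhISABMTEwAUFBQAFRUVABYWFgAXFxcAGBgYABkZGQAaGhoAGxsbABwcHAAdHR0AHh4eAB8fHwAgICAAISEhACIiIgAjIyMAJCQkACUlJQAmJiYAJycnACgoKAApKSkAKioqACsrKwAsLCwALS0tAC4uLgAvLy8AMDAwADExMQAyMjIAMzMzADQ0NAA1NTUANjY2ADc3NwA4ODgAOTk5ADo6OgA7OzsAPDw8AD09PQA+Pj4APz8/AEBAQABBQUEAQkJCAENDQwBEREQARUVFAEZGRgBHR0cASEhIAElJSQBKSkoAS0tLAExMTABNTU0ATk5OAE9PTwBQUFAAUVFRAFJSUgBTU1MAVFRUAFVVVQBWVlYAV1dXAFhYWABZWVkAWlpaAFtbWwBcXFwAXV1dAF5eXgBfX18AYGBgAGFhYQBiYmIAY2NjAGRkZABlZWUAZmZmAGdnZwBoaGgAaWlpAGpqagBra2sAbGxsAG1tbQBubm4Ab29vAHBwcABxcXEAcnJyAHNzcwB0dHQAdXV1AHZ2dgB3d3cAeHh4AHl5eQB6enoAe3t7AHx8fAB9fX0Afn5+AH9/fwCAgIAAgYGBAIKCggCDg4MAhISEAIWFhQCGhoYAh4eHAIiIiACJiYkAioqKAIuLiwCMjIwAjY2NAI6OjgCPj48AkJCQAJGRkQCSkpIAk5OTAJSUlACVlZUAlpaWAJeXlwCYmJgAmZmZAJqamgCbm5sAnJycAJ2dnQCenp4An5+fAKCgoAChoaEAoqKiAKOjowCkpKQApaWlAKampgCnp6cAqKioAKmpqQCqqqoAq6urAKysrACtra0Arq6uAK+vrwCwsLAAsbGxALKysgCzs7MAtLS0ALW1tQC2trYAt7e3ALi4uAC5ubkAurq6ALu7uwC8vLwAvb29AL6+vgC/v78AwMDAAMHBwQDCwsIAw8PDAMTExADFxcUAxsbGAMfHxwDIyMgAycnJAMrKygDLy8sAzMzMAM3NzQDOzs4Az8/PANDQ0ADR0dEA0tLSANPT0wDU1NQA1dXVANbW1gDX19cA2NjYANnZ2QDa2toA29vbANzc3ADd3d0A3t7eAN/f3wDg4OAA4eHhAOLi4gDj4+MA5OTkAOXl5QDm5uYA5+fnAOjo6ADp6ekA6urqAOvr6wDs7OwA7e3tAO7u7gDv7+8A8PDwAPHx8QDy8vIA8/PzAPT09AD19fUA9vb2APf39wD4+PgA+fn5APr6+gD7+/sA/Pz8AP39/QD+/v4A////AJSUqJy0vLCkpIxoaGRkXGR0cGx8kJiUlJiotKiotLCopIRcVFhgYGRsaGyEnJCEhIyorJicsLCknHRYUFBYWGRoZGx8jKCUjKiclIiUoKiUfGhUUFBUVFhgcHx8lLSsrLSQhICAiHxsXFhQUFBQUFxseICAmMDIzNCojIR4bGBYWFBIUExIUGh0gIyEkLDU3OzUtJh8bFhMREA4PDQoMFB0fJCInLzc6Ojc0MSUcFxIQEhIQDAkJEx8hJiItMjc6NjY2MycfFxUWGBYVEA0LERwjKiguLjU5MTQxKSIaFhgZGRoYExEPDxgjLS8sJysvKSslIR4XFxkZHCEdFhMUGB4lLikkJiQnHx4fHRgTFxoaHyQdGhkbICUqLyckIR8gGhkZGBYTFRodIiQfIiMiJSkuKigkHhsZFhsaGBUSFhwgJCUhJSUlJSorLCckHRMSGyAfGxYTGR4gJSYiIiQhICYmIiAfGhUUHyMhHhcWGx0fKCciIyUkISInJCAcGRUVISQjIRwdHh4fIyoqLCwoJCAlJCMeGxYVHh4eIyIjIiAeIio2NTAtJyAkJR8YGRkWGBgZHyEiIyIhKDM5NzQxKR4hIxkUFRYVEhcaGh4iISEjJjI3NDIzJx4dGxYTEAwJFBwcGx8iIyMmLTM3MS4pIR8cGRURDQgEFx0eICYmJiYpMTU1LCggGRwfGhYSEAsIHCAeIy4uJiYrMC4pJCEcFxodGxYSEBAVHiAhIi4xJictKiAfIB0YGBseGRUVFxgXA=="/>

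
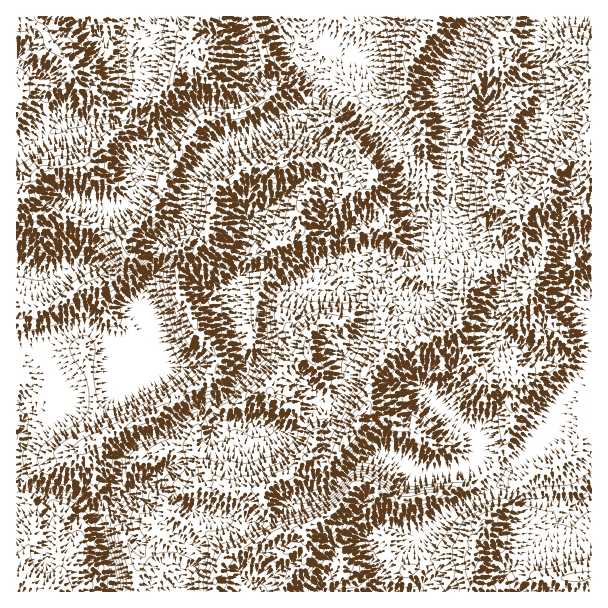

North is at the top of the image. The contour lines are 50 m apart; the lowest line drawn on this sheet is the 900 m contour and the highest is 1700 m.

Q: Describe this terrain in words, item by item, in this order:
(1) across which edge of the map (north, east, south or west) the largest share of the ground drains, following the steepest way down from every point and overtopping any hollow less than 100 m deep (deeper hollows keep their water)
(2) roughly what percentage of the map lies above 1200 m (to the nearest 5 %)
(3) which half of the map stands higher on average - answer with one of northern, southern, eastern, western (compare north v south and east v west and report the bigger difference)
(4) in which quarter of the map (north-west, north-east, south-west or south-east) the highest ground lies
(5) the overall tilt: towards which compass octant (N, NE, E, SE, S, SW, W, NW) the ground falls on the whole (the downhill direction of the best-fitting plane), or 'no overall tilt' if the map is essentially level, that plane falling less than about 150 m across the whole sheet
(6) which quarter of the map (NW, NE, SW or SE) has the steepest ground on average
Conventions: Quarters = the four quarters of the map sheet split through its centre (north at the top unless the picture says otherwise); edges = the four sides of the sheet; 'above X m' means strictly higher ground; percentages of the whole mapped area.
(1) Most of the ground drains across the southern edge.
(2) About 65 % of the map lies above 1200 m.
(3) On average the northern half of the map is the higher ground.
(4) The highest point lies in the north-west quarter of the map.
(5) The general tilt is down to the south (the land rises towards the north).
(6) The steepest ground, on average, is in the north-west quarter.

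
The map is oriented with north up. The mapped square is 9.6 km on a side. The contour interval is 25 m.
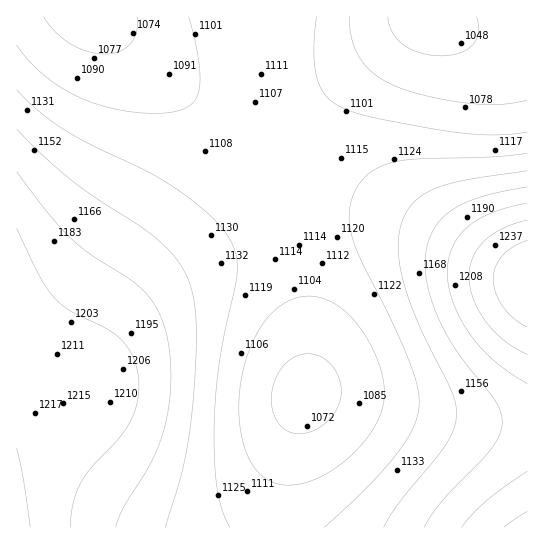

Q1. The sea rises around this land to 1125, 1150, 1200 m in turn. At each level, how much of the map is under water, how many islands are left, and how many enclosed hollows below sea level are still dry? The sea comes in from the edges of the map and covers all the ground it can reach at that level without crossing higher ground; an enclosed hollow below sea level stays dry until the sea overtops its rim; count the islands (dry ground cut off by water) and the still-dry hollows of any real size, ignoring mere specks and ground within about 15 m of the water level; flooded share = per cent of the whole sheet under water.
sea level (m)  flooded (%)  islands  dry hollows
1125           50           0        0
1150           64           0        0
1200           87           0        0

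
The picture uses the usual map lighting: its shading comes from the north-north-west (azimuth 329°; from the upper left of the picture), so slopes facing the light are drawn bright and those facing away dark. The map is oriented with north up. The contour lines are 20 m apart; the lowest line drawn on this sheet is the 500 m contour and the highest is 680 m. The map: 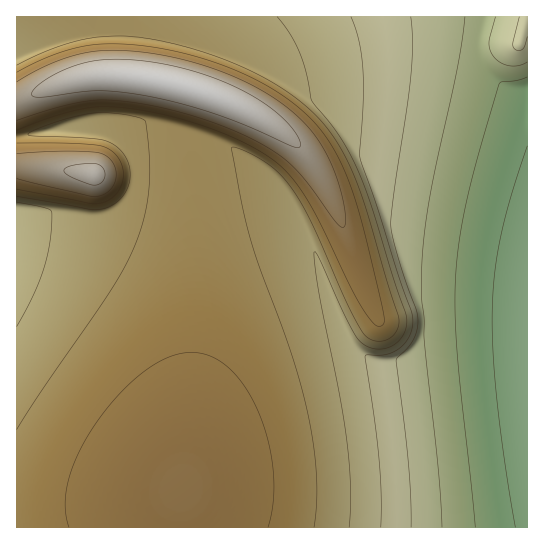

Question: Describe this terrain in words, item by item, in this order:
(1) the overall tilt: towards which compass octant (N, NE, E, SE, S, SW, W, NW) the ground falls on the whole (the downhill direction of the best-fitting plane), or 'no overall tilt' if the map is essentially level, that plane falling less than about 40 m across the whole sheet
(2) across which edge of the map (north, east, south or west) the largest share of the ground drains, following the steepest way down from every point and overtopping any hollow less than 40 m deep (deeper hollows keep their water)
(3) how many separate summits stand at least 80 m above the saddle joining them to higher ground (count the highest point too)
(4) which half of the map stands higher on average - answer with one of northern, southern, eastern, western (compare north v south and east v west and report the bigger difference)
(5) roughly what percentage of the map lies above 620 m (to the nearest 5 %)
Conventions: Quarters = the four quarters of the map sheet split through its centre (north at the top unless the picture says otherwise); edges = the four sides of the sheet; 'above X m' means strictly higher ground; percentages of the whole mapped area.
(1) On the whole the ground falls towards the east.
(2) Most of the ground drains across the eastern edge.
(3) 1 summit rises at least 80 m above its surroundings.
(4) The western half stands higher on average than the eastern half.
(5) About 45 % of the map lies above 620 m.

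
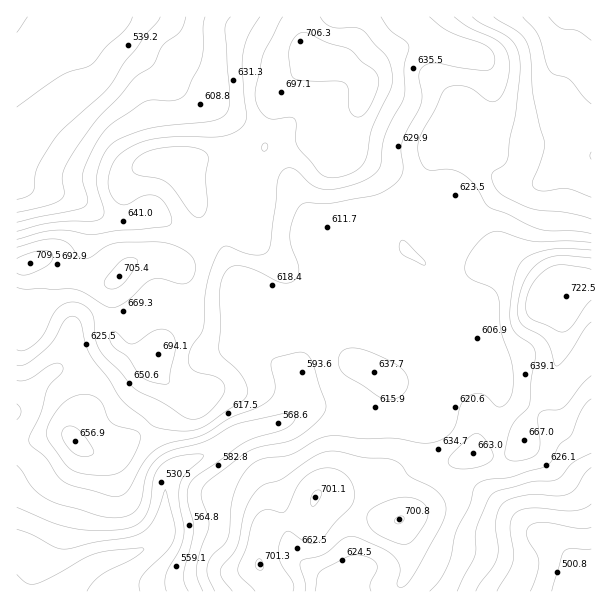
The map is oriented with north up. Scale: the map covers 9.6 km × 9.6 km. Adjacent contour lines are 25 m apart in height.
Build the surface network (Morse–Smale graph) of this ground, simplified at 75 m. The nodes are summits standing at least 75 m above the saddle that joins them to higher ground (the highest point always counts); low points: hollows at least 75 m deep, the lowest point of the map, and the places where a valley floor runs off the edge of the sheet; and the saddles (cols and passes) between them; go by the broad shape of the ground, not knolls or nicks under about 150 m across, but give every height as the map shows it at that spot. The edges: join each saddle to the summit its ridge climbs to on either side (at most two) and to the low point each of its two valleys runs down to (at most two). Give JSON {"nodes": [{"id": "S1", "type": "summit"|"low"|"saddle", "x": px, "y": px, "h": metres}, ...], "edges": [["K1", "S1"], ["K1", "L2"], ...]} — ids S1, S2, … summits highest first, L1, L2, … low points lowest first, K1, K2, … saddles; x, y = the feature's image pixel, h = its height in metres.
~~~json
{"nodes": [
{"id": "S1", "type": "summit", "x": 566, "y": 296, "h": 723},
{"id": "S2", "type": "summit", "x": 314, "y": 57, "h": 718},
{"id": "L1", "type": "low", "x": 62, "y": 591, "h": 483},
{"id": "L2", "type": "low", "x": 573, "y": 591, "h": 485},
{"id": "L3", "type": "low", "x": 591, "y": 18, "h": 492},
{"id": "L4", "type": "low", "x": 17, "y": 18, "h": 496},
{"id": "K1", "type": "saddle", "x": 234, "y": 152, "h": 662},
{"id": "K2", "type": "saddle", "x": 435, "y": 473, "h": 645},
{"id": "K3", "type": "saddle", "x": 387, "y": 206, "h": 620}],
"edges": [["K1", "S2"], ["K1", "L1"], ["K1", "L4"], ["K2", "S1"], ["K2", "L1"], ["K2", "L2"], ["K3", "S1"], ["K3", "S2"], ["K3", "L1"], ["K3", "L3"]]}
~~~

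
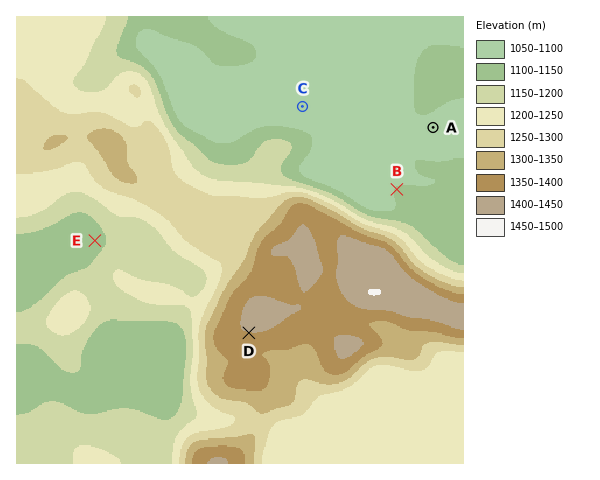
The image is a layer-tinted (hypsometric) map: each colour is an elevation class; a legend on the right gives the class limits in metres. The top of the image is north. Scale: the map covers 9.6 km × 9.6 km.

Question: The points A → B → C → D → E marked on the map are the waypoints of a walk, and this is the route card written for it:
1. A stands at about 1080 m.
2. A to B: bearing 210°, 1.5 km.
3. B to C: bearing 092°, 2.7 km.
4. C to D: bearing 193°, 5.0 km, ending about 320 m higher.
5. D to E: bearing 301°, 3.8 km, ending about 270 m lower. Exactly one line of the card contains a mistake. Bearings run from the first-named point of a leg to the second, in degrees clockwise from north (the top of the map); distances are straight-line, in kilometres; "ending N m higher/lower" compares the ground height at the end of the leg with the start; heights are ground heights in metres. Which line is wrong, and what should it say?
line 3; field bearing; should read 311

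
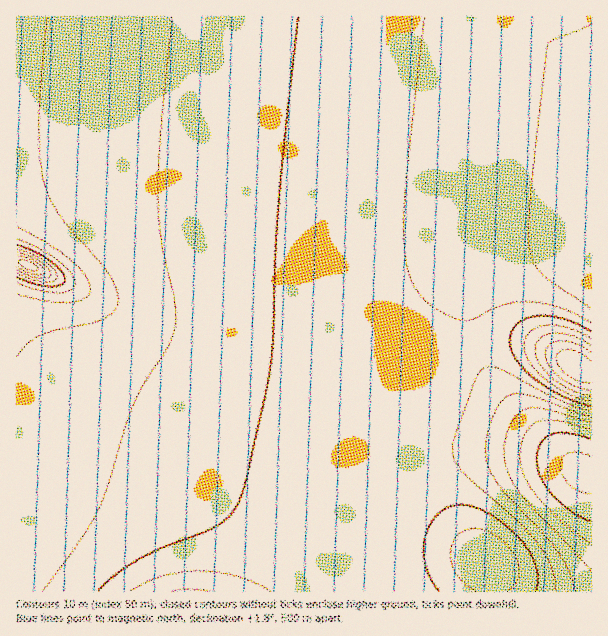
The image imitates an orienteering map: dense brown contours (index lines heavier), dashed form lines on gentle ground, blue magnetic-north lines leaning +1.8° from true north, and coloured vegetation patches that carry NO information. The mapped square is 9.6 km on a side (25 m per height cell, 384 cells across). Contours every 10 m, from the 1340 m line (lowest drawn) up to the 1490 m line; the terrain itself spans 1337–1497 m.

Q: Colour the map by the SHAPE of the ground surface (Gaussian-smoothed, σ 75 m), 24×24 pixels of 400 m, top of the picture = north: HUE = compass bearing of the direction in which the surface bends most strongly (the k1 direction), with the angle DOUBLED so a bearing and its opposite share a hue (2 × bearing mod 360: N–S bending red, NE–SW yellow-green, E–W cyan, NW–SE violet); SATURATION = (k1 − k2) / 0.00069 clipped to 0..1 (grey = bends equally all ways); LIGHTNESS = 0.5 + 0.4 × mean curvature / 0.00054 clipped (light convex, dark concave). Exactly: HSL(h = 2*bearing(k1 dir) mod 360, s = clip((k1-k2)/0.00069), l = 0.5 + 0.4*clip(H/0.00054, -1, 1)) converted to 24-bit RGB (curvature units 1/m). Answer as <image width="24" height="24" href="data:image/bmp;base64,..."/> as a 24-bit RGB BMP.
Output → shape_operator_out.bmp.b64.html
<image width="24" height="24" href="data:image/bmp;base64,Qk32BgAAAAAAADYAAAAoAAAAGAAAABgAAAABABgAAAAAAMAGAAATCwAAEwsAAAAAAAAAAAAAgICAgn9/hX2BiHuEinmKg3iLeneMd32MeIaMeYqJe4iDfYWAfoJ/f4CAfn2Bf3qDgHeFhHmHh4CIhYqHg4+KfZCQd4WPdHmMgH+AgX+Ag36BhX2EhHyHgXuIfHuJe36Je4OIfIWGfYSDfoOBf4GAfn+AfHyBenmDeXiGe3yIgomLhZCMhJKOfoqQdnmOd3KLf3+AgH+AgX+Bgn6CgX6DgH2Efn2FfX+FfYGEfoKDfoKCf4GAf4CAfn+AfH2BeXyDeH+Fe4iJfY6Ef5KBgY6Cf4GHfXWHfnCHf3+Af3+AgH+AgH+BgH+BgH+Cf3+Cf3+Cf4CBf4CBf4CAf4CAf4B/fn+AfX+Aen+BeYSCeIh9eo53gZF2hYt4gXx4gHJ+gXCAf3+Af3+Af3+AgH+AgH+Af3+Af3+Af3+Af4CAf4CAf4CAgIB/f4B/f39/fX+AfICAeoJ8e4h3gY5zh49xiYlxgHlyfHF1fHF3f3+Af3+Af4CAf3+Af3+Af3+Af4CAf4CAf4CAf4B/gIB/gIB/gH9/f3+Afn5/fn9/foF8gYZ5h4x1jI1yh4Nyf3Vye29yfG5sf3+Af39/gH9/gIB/gIB/gIB/gIB/f4B/f4B/f4B/gIB/gIB/gH+Af3+Af36Af36AgIB+hYV8iYh6ioR3hnl1gm1ygmFnhWhbgH9/gH9/gH9/gH9/gIB/gIB/gIB/f4B/f4B/f4B/f4B/f3+Af3+Af36Afn6Afn6BgH+BhIJ/h4J9iHt6im56jVp0j1BhlHlegH9/gH9/gH9/gH9/gIB/gIB/f4B/f4B/f4B/f4CAf4CAf3+Af3+Af36Afn6Bfn6Bf4CBgoGAhn5+inWBkWGImlCRoGifiLSogH9/gH9+gH9+gIB+gIB+f4B+f4B/f4CAf4CAf4CAf4CAf3+Af3+Af3+Afn+AfoCBf4GBgYGAhH2BiXGLgl+XbGGqgbDAkcnDgX58gX57goB6gYJ7foJ8foJ/foGBf4CBf4CAf3+Af3+Af3+Af3+Af3+AfoCAfoCBfoGAf4F/gHyCd3KKZ3aaaqqvdraVl6F3hXhxh35qgoludop6eoiGfYKEfn+Cf3+Bf3+Af3+Af3+Af3+Af3+Af3+Af4CAfoCAfoF/f4B/fX+BdoKHbZKKZ5xui5phk3FYmlwtWMg1XbmwcIWYeXmIfnyCgH6BgH+AgH+AgH+AgH+Af3+Af3+Af4CAf4CAf4B/foB/foB+fYF/eYN9dYdzgIptiYFph3RrzPb/T33/jFCniW+GgnmAgX2AgH5/gH9/gH9/gH9/gH9/gH+Af39/f4CAf4B/f4B/f4B/f4B+f4B+foF8gIJ6goF4gn15gXx7r3Ijk0FCh2pvgnh6gXx+gH5/gH9/gH9/gH9/gH9/gH9/gH9/f39/f4B/f4B/f4B/f4B/f4B/gIB/gIB+gIB+gH9+gH9/gH9/h3Vqg3d1gXt7gH19gH5+gH9/gH9/gH9/gH9/gH9/gH9/gH9/f39/f39/f4B/f4B/f4B/f4B/gIB/gIB/gH9/gH9/gH9/gH+AgX17gH59gH5+gH9/gH9/gH9/gH9/gH9/gH9/gH9/gH9/gH9/f39/f39/f4B/f4B/f4B/gIB/gIB/gIB/gH9/gH9/gH9/gH+AgH9+gH9/gH9/gH9/gH9/gH9/gH9/gH9/gH9/gH9/gH9/gH9/gH9/f39/f4B/f4B/f4B/gIB/gIB/gH9/gH9/gH9/gH9/gH9/gH9/gH9/gH9/gH9/gH9/gH9/gH9/gH9/gH9/gH9/gH9/gH9/gH9/gH9/gIB/f4B/f4B/gIB/gIB/gH9/gH9/gH9/gH9/gH9/gH9/gH9/gH9/gH9/gH9/gH9/gH9/gH9/gH9/gH9/gH9/gH9/gH9/gH9/gH9/gIB/gIB/gIB/gIB/gH9/gH9/gH9/gH9/gH9/gH9/gH9/gH9/gH9/gH9/gH9/gH9/gH9/gH9/gH9/gH9/gH9/gH9/gH9/gH9/gH9/gH9/gH9/gH9/gH9/gH9/gH9/gH9/gH9/gH9/gH9/gH9/gH9/gH9/gH9/gH9/gH9/gH9/gH9/gH9/gH9/gH9/gH9/gH9/gH9/gH9/gH9/gH9/gH9/gH9/gH9/gH9/gH9/gH9/gH9/gH9/gH9/gH9/gH9/gH9/gH9/gH9/gH9/gH9/gH9/gH9/gH9/gH9/gH9/gH9/gH9/gH9/gH9/gH9/gH99gYF6gIF7gH9/gH9/gH9/gH9/gH9/gH9/gH9/gH9/gH9/gH9/gH9/gH9/gH9/gH9/gH9/gH9/gH9/gH9/gH9/gX1+hXJxiHhsiYVsf4ls"/>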